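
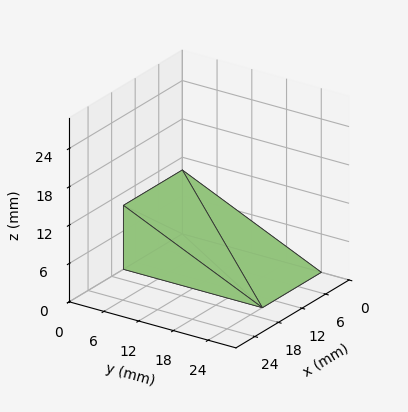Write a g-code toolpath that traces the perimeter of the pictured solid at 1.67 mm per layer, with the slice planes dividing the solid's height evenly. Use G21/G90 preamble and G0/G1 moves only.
Reading the render: the shape is a wedge (ramp): 15 × 24 mm base, rising to 10 mm along the y=0 edge and sloping linearly to z=0 at y=24 (dimensions read to the nearest mm from the axis ticks). For the g-code, the solid's height is divided into equal slices at the stated Δz and each level perimeter traced with G1 moves after a G0 lift.

; perimeter-only toolpath
G21 ; units = mm
G90 ; absolute positioning
G28 ; home
; layer 1
G0 Z1.67
G0 X0.00 Y0.00
G1 X15.00 Y0.00
G1 X15.00 Y20.00
G1 X0.00 Y20.00
G1 X0.00 Y0.00
; layer 2
G0 Z3.33
G0 X0.00 Y0.00
G1 X15.00 Y0.00
G1 X15.00 Y16.00
G1 X0.00 Y16.00
G1 X0.00 Y0.00
; layer 3
G0 Z5.00
G0 X0.00 Y0.00
G1 X15.00 Y0.00
G1 X15.00 Y12.00
G1 X0.00 Y12.00
G1 X0.00 Y0.00
; layer 4
G0 Z6.67
G0 X0.00 Y0.00
G1 X15.00 Y0.00
G1 X15.00 Y8.00
G1 X0.00 Y8.00
G1 X0.00 Y0.00
; layer 5
G0 Z8.33
G0 X0.00 Y0.00
G1 X15.00 Y0.00
G1 X15.00 Y4.00
G1 X0.00 Y4.00
G1 X0.00 Y0.00
M2 ; end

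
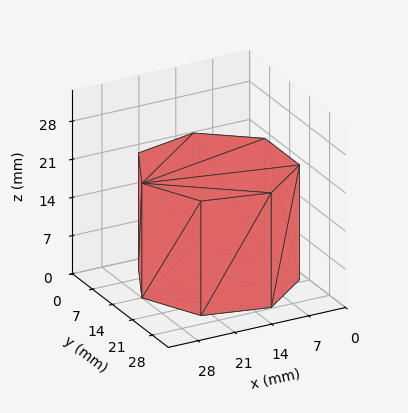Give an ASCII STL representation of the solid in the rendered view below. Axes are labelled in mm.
Reading the render: the shape is a regular 7-sided prism (a cylinder approximated with 7 flat sides), circumscribed radius ≈ 14 mm, height ≈ 21 mm (dimensions read to the nearest mm from the axis ticks). For the STL, each face is triangulated and given an outward normal.

solid part
  facet normal 0.0000 0.0000 -1.0000
    outer loop
      vertex 10.88 27.65 0.00
      vertex 22.73 24.95 0.00
      vertex 28.00 14.00 0.00
    endloop
  endfacet
  facet normal 0.0000 0.0000 -1.0000
    outer loop
      vertex 1.39 20.07 0.00
      vertex 10.88 27.65 0.00
      vertex 28.00 14.00 0.00
    endloop
  endfacet
  facet normal 0.0000 0.0000 -1.0000
    outer loop
      vertex 1.39 7.93 0.00
      vertex 1.39 20.07 0.00
      vertex 28.00 14.00 0.00
    endloop
  endfacet
  facet normal 0.0000 0.0000 -1.0000
    outer loop
      vertex 10.88 0.35 0.00
      vertex 1.39 7.93 0.00
      vertex 28.00 14.00 0.00
    endloop
  endfacet
  facet normal 0.0000 0.0000 -1.0000
    outer loop
      vertex 22.73 3.05 0.00
      vertex 10.88 0.35 0.00
      vertex 28.00 14.00 0.00
    endloop
  endfacet
  facet normal 0.0000 0.0000 1.0000
    outer loop
      vertex 28.00 14.00 21.00
      vertex 22.73 24.95 21.00
      vertex 10.88 27.65 21.00
    endloop
  endfacet
  facet normal 0.0000 0.0000 1.0000
    outer loop
      vertex 28.00 14.00 21.00
      vertex 10.88 27.65 21.00
      vertex 1.39 20.07 21.00
    endloop
  endfacet
  facet normal 0.0000 0.0000 1.0000
    outer loop
      vertex 28.00 14.00 21.00
      vertex 1.39 20.07 21.00
      vertex 1.39 7.93 21.00
    endloop
  endfacet
  facet normal 0.0000 0.0000 1.0000
    outer loop
      vertex 28.00 14.00 21.00
      vertex 1.39 7.93 21.00
      vertex 10.88 0.35 21.00
    endloop
  endfacet
  facet normal 0.0000 0.0000 1.0000
    outer loop
      vertex 28.00 14.00 21.00
      vertex 10.88 0.35 21.00
      vertex 22.73 3.05 21.00
    endloop
  endfacet
  facet normal 0.9011 0.4337 0.0000
    outer loop
      vertex 28.00 14.00 0.00
      vertex 22.73 24.95 0.00
      vertex 22.73 24.95 21.00
    endloop
  endfacet
  facet normal 0.9011 0.4337 0.0000
    outer loop
      vertex 28.00 14.00 0.00
      vertex 22.73 24.95 21.00
      vertex 28.00 14.00 21.00
    endloop
  endfacet
  facet normal 0.2222 0.9750 0.0000
    outer loop
      vertex 22.73 24.95 0.00
      vertex 10.88 27.65 0.00
      vertex 10.88 27.65 21.00
    endloop
  endfacet
  facet normal 0.2222 0.9750 0.0000
    outer loop
      vertex 22.73 24.95 0.00
      vertex 10.88 27.65 21.00
      vertex 22.73 24.95 21.00
    endloop
  endfacet
  facet normal -0.6241 0.7814 0.0000
    outer loop
      vertex 10.88 27.65 0.00
      vertex 1.39 20.07 0.00
      vertex 1.39 20.07 21.00
    endloop
  endfacet
  facet normal -0.6241 0.7814 0.0000
    outer loop
      vertex 10.88 27.65 0.00
      vertex 1.39 20.07 21.00
      vertex 10.88 27.65 21.00
    endloop
  endfacet
  facet normal -1.0000 0.0000 0.0000
    outer loop
      vertex 1.39 20.07 0.00
      vertex 1.39 7.93 0.00
      vertex 1.39 7.93 21.00
    endloop
  endfacet
  facet normal -1.0000 0.0000 0.0000
    outer loop
      vertex 1.39 20.07 0.00
      vertex 1.39 7.93 21.00
      vertex 1.39 20.07 21.00
    endloop
  endfacet
  facet normal -0.6241 -0.7814 0.0000
    outer loop
      vertex 1.39 7.93 0.00
      vertex 10.88 0.35 0.00
      vertex 10.88 0.35 21.00
    endloop
  endfacet
  facet normal -0.6241 -0.7814 0.0000
    outer loop
      vertex 1.39 7.93 0.00
      vertex 10.88 0.35 21.00
      vertex 1.39 7.93 21.00
    endloop
  endfacet
  facet normal 0.2222 -0.9750 0.0000
    outer loop
      vertex 10.88 0.35 0.00
      vertex 22.73 3.05 0.00
      vertex 22.73 3.05 21.00
    endloop
  endfacet
  facet normal 0.2222 -0.9750 0.0000
    outer loop
      vertex 10.88 0.35 0.00
      vertex 22.73 3.05 21.00
      vertex 10.88 0.35 21.00
    endloop
  endfacet
  facet normal 0.9011 -0.4337 0.0000
    outer loop
      vertex 22.73 3.05 0.00
      vertex 28.00 14.00 0.00
      vertex 28.00 14.00 21.00
    endloop
  endfacet
  facet normal 0.9011 -0.4337 0.0000
    outer loop
      vertex 22.73 3.05 0.00
      vertex 28.00 14.00 21.00
      vertex 22.73 3.05 21.00
    endloop
  endfacet
endsolid part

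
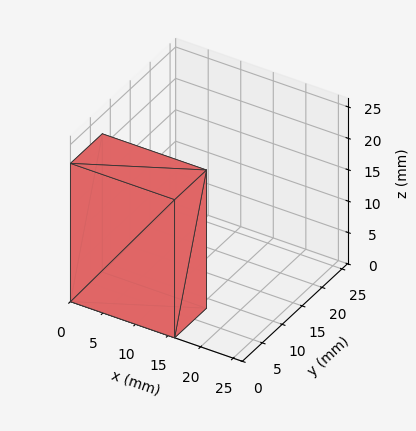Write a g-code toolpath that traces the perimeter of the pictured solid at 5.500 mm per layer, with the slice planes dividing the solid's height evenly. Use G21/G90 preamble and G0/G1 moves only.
Reading the render: the shape is a rectangular box, roughly 16 × 8 mm footprint and 22 mm tall (dimensions read to the nearest mm from the axis ticks). For the g-code, the solid's height is divided into equal slices at the stated Δz and each level perimeter traced with G1 moves after a G0 lift.

; perimeter-only toolpath
G21 ; units = mm
G90 ; absolute positioning
G28 ; home
; layer 1
G0 Z5.500
G0 X0.000 Y0.000
G1 X16.000 Y0.000
G1 X16.000 Y8.000
G1 X0.000 Y8.000
G1 X0.000 Y0.000
; layer 2
G0 Z11.000
G0 X0.000 Y0.000
G1 X16.000 Y0.000
G1 X16.000 Y8.000
G1 X0.000 Y8.000
G1 X0.000 Y0.000
; layer 3
G0 Z16.500
G0 X0.000 Y0.000
G1 X16.000 Y0.000
G1 X16.000 Y8.000
G1 X0.000 Y8.000
G1 X0.000 Y0.000
; layer 4
G0 Z22.000
G0 X0.000 Y0.000
G1 X16.000 Y0.000
G1 X16.000 Y8.000
G1 X0.000 Y8.000
G1 X0.000 Y0.000
M2 ; end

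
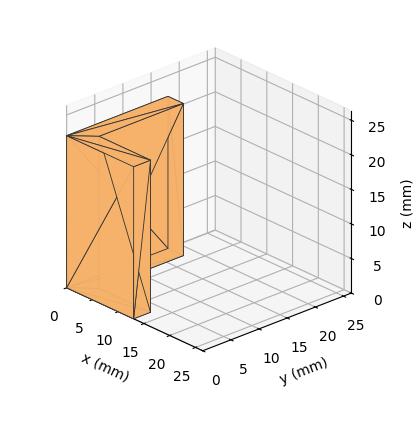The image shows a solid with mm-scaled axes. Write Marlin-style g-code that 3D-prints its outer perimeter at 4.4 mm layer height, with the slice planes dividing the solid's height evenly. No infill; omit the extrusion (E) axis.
Reading the render: the shape is an L-shaped prism: outer 13 × 18 mm, arm thicknesses ≈ 3 mm (horizontal) and 3 mm (vertical), extruded 22 mm in z (dimensions read to the nearest mm from the axis ticks). For the g-code, the solid's height is divided into equal slices at the stated Δz and each level perimeter traced with G1 moves after a G0 lift.

; perimeter-only toolpath
G21 ; units = mm
G90 ; absolute positioning
G28 ; home
; layer 1
G0 Z4.4
G0 X0.0 Y0.0
G1 X13.0 Y0.0
G1 X13.0 Y3.0
G1 X3.0 Y3.0
G1 X3.0 Y18.0
G1 X0.0 Y18.0
G1 X0.0 Y0.0
; layer 2
G0 Z8.8
G0 X0.0 Y0.0
G1 X13.0 Y0.0
G1 X13.0 Y3.0
G1 X3.0 Y3.0
G1 X3.0 Y18.0
G1 X0.0 Y18.0
G1 X0.0 Y0.0
; layer 3
G0 Z13.2
G0 X0.0 Y0.0
G1 X13.0 Y0.0
G1 X13.0 Y3.0
G1 X3.0 Y3.0
G1 X3.0 Y18.0
G1 X0.0 Y18.0
G1 X0.0 Y0.0
; layer 4
G0 Z17.6
G0 X0.0 Y0.0
G1 X13.0 Y0.0
G1 X13.0 Y3.0
G1 X3.0 Y3.0
G1 X3.0 Y18.0
G1 X0.0 Y18.0
G1 X0.0 Y0.0
; layer 5
G0 Z22.0
G0 X0.0 Y0.0
G1 X13.0 Y0.0
G1 X13.0 Y3.0
G1 X3.0 Y3.0
G1 X3.0 Y18.0
G1 X0.0 Y18.0
G1 X0.0 Y0.0
M2 ; end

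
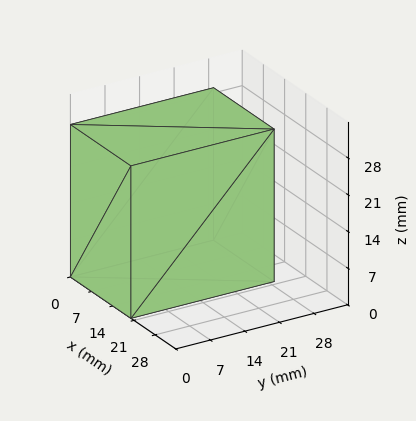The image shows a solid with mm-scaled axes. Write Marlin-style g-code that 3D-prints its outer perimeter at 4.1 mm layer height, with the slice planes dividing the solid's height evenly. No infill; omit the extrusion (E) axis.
Reading the render: the shape is a rectangular box, roughly 20 × 29 mm footprint and 29 mm tall (dimensions read to the nearest mm from the axis ticks). For the g-code, the solid's height is divided into equal slices at the stated Δz and each level perimeter traced with G1 moves after a G0 lift.

; perimeter-only toolpath
G21 ; units = mm
G90 ; absolute positioning
G28 ; home
; layer 1
G0 Z4.1
G0 X0.0 Y0.0
G1 X20.0 Y0.0
G1 X20.0 Y29.0
G1 X0.0 Y29.0
G1 X0.0 Y0.0
; layer 2
G0 Z8.3
G0 X0.0 Y0.0
G1 X20.0 Y0.0
G1 X20.0 Y29.0
G1 X0.0 Y29.0
G1 X0.0 Y0.0
; layer 3
G0 Z12.4
G0 X0.0 Y0.0
G1 X20.0 Y0.0
G1 X20.0 Y29.0
G1 X0.0 Y29.0
G1 X0.0 Y0.0
; layer 4
G0 Z16.6
G0 X0.0 Y0.0
G1 X20.0 Y0.0
G1 X20.0 Y29.0
G1 X0.0 Y29.0
G1 X0.0 Y0.0
; layer 5
G0 Z20.7
G0 X0.0 Y0.0
G1 X20.0 Y0.0
G1 X20.0 Y29.0
G1 X0.0 Y29.0
G1 X0.0 Y0.0
; layer 6
G0 Z24.9
G0 X0.0 Y0.0
G1 X20.0 Y0.0
G1 X20.0 Y29.0
G1 X0.0 Y29.0
G1 X0.0 Y0.0
; layer 7
G0 Z29.0
G0 X0.0 Y0.0
G1 X20.0 Y0.0
G1 X20.0 Y29.0
G1 X0.0 Y29.0
G1 X0.0 Y0.0
M2 ; end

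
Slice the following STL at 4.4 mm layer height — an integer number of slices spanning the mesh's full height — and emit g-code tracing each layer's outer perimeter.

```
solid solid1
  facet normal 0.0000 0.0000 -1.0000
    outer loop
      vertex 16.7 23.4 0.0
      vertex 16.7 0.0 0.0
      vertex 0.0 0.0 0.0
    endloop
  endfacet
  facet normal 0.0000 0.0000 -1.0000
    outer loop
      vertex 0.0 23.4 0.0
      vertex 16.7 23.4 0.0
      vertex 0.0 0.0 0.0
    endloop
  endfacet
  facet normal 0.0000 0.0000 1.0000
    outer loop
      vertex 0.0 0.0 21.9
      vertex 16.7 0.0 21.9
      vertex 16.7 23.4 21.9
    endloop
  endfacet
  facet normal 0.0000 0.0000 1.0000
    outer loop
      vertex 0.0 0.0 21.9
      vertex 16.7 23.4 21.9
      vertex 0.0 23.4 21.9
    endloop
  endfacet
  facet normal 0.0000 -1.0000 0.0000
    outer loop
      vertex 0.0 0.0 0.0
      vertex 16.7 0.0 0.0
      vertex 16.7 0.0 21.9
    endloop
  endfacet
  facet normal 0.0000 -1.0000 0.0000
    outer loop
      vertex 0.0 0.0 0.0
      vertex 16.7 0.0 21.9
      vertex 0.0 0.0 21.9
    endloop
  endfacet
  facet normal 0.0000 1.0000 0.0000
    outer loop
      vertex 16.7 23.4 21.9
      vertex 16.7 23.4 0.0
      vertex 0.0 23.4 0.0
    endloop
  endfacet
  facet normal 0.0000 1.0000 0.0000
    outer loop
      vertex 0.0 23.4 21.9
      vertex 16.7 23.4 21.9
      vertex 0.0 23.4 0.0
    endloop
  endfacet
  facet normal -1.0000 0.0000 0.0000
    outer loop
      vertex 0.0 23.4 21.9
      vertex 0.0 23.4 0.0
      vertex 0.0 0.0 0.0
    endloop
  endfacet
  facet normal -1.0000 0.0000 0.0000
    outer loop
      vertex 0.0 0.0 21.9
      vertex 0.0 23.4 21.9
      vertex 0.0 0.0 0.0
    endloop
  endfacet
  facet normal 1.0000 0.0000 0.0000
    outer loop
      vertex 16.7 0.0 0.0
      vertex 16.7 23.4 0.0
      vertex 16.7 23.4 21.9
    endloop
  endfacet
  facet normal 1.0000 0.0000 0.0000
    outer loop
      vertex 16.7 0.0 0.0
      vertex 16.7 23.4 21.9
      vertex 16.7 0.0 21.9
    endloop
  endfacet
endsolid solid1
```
; perimeter-only toolpath
G21 ; units = mm
G90 ; absolute positioning
G28 ; home
; layer 1
G0 Z4.4
G0 X0.0 Y0.0
G1 X16.7 Y0.0
G1 X16.7 Y23.4
G1 X0.0 Y23.4
G1 X0.0 Y0.0
; layer 2
G0 Z8.8
G0 X0.0 Y0.0
G1 X16.7 Y0.0
G1 X16.7 Y23.4
G1 X0.0 Y23.4
G1 X0.0 Y0.0
; layer 3
G0 Z13.1
G0 X0.0 Y0.0
G1 X16.7 Y0.0
G1 X16.7 Y23.4
G1 X0.0 Y23.4
G1 X0.0 Y0.0
; layer 4
G0 Z17.5
G0 X0.0 Y0.0
G1 X16.7 Y0.0
G1 X16.7 Y23.4
G1 X0.0 Y23.4
G1 X0.0 Y0.0
; layer 5
G0 Z21.9
G0 X0.0 Y0.0
G1 X16.7 Y0.0
G1 X16.7 Y23.4
G1 X0.0 Y23.4
G1 X0.0 Y0.0
M2 ; end

The solid is a rectangular box, roughly 16.7 × 23.4 mm footprint and 21.9 mm tall. Slicing at Δz = 4.4 mm — 5 equal slices spanning the solid's height, so layer i sits at z = i·h/5 — gives 5 non-empty perimeters. Each is a 4-segment closed polygon; G0 lifts to the layer z and rapids to the start vertex, then G1 traces the edges.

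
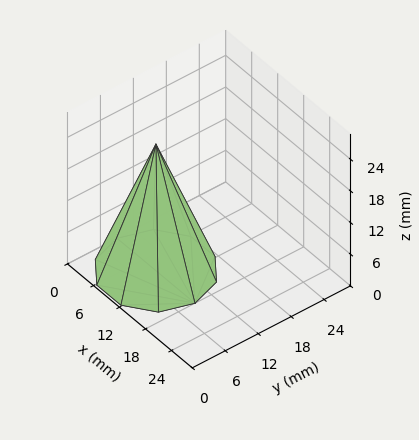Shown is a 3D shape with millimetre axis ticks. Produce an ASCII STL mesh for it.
Reading the render: the shape is a regular 10-sided pyramid, base circumscribed radius ≈ 9 mm, apex at z ≈ 24 mm (dimensions read to the nearest mm from the axis ticks). For the STL, each face is triangulated and given an outward normal.

solid part
  facet normal 0.0000 0.0000 -1.0000
    outer loop
      vertex 11.781 17.560 0.000
      vertex 16.281 14.290 0.000
      vertex 18.000 9.000 0.000
    endloop
  endfacet
  facet normal 0.0000 0.0000 -1.0000
    outer loop
      vertex 6.219 17.560 0.000
      vertex 11.781 17.560 0.000
      vertex 18.000 9.000 0.000
    endloop
  endfacet
  facet normal 0.0000 0.0000 -1.0000
    outer loop
      vertex 1.719 14.290 0.000
      vertex 6.219 17.560 0.000
      vertex 18.000 9.000 0.000
    endloop
  endfacet
  facet normal 0.0000 0.0000 -1.0000
    outer loop
      vertex 0.000 9.000 0.000
      vertex 1.719 14.290 0.000
      vertex 18.000 9.000 0.000
    endloop
  endfacet
  facet normal 0.0000 0.0000 -1.0000
    outer loop
      vertex 1.719 3.710 0.000
      vertex 0.000 9.000 0.000
      vertex 18.000 9.000 0.000
    endloop
  endfacet
  facet normal 0.0000 0.0000 -1.0000
    outer loop
      vertex 6.219 0.440 0.000
      vertex 1.719 3.710 0.000
      vertex 18.000 9.000 0.000
    endloop
  endfacet
  facet normal 0.0000 0.0000 -1.0000
    outer loop
      vertex 11.781 0.440 0.000
      vertex 6.219 0.440 0.000
      vertex 18.000 9.000 0.000
    endloop
  endfacet
  facet normal 0.0000 0.0000 -1.0000
    outer loop
      vertex 16.281 3.710 0.000
      vertex 11.781 0.440 0.000
      vertex 18.000 9.000 0.000
    endloop
  endfacet
  facet normal 0.8958 0.2911 0.3359
    outer loop
      vertex 18.000 9.000 0.000
      vertex 16.281 14.290 0.000
      vertex 9.000 9.000 24.000
    endloop
  endfacet
  facet normal 0.5537 0.7620 0.3359
    outer loop
      vertex 16.281 14.290 0.000
      vertex 11.781 17.560 0.000
      vertex 9.000 9.000 24.000
    endloop
  endfacet
  facet normal 0.0000 0.9419 0.3359
    outer loop
      vertex 11.781 17.560 0.000
      vertex 6.219 17.560 0.000
      vertex 9.000 9.000 24.000
    endloop
  endfacet
  facet normal -0.5537 0.7620 0.3359
    outer loop
      vertex 6.219 17.560 0.000
      vertex 1.719 14.290 0.000
      vertex 9.000 9.000 24.000
    endloop
  endfacet
  facet normal -0.8958 0.2911 0.3359
    outer loop
      vertex 1.719 14.290 0.000
      vertex 0.000 9.000 0.000
      vertex 9.000 9.000 24.000
    endloop
  endfacet
  facet normal -0.8958 -0.2911 0.3359
    outer loop
      vertex 0.000 9.000 0.000
      vertex 1.719 3.710 0.000
      vertex 9.000 9.000 24.000
    endloop
  endfacet
  facet normal -0.5537 -0.7620 0.3359
    outer loop
      vertex 1.719 3.710 0.000
      vertex 6.219 0.440 0.000
      vertex 9.000 9.000 24.000
    endloop
  endfacet
  facet normal 0.0000 -0.9419 0.3359
    outer loop
      vertex 6.219 0.440 0.000
      vertex 11.781 0.440 0.000
      vertex 9.000 9.000 24.000
    endloop
  endfacet
  facet normal 0.5537 -0.7620 0.3359
    outer loop
      vertex 11.781 0.440 0.000
      vertex 16.281 3.710 0.000
      vertex 9.000 9.000 24.000
    endloop
  endfacet
  facet normal 0.8958 -0.2911 0.3359
    outer loop
      vertex 16.281 3.710 0.000
      vertex 18.000 9.000 0.000
      vertex 9.000 9.000 24.000
    endloop
  endfacet
endsolid part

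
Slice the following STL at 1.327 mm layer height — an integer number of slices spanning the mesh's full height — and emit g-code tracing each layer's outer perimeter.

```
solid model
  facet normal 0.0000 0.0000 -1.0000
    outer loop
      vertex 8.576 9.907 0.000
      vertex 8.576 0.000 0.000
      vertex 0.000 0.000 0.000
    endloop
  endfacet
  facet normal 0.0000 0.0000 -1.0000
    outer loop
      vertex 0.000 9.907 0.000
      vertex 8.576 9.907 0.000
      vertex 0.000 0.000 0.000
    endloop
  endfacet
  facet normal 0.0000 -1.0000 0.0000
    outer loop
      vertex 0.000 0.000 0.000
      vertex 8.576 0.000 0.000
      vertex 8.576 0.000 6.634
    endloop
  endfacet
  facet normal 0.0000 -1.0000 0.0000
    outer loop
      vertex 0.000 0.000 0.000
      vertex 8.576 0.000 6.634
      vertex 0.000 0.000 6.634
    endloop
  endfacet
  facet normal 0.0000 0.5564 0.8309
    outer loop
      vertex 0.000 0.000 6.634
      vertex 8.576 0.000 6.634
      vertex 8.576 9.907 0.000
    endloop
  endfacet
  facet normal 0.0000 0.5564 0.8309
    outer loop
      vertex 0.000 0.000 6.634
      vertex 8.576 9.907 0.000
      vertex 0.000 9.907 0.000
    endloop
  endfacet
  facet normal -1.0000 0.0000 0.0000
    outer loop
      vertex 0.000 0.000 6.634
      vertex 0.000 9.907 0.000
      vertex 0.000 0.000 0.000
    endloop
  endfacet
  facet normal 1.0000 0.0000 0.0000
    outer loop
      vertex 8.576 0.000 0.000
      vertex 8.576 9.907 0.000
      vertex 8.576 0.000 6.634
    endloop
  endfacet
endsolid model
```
; perimeter-only toolpath
G21 ; units = mm
G90 ; absolute positioning
G28 ; home
; layer 1
G0 Z1.327
G0 X0.000 Y0.000
G1 X8.576 Y0.000
G1 X8.576 Y7.926
G1 X0.000 Y7.926
G1 X0.000 Y0.000
; layer 2
G0 Z2.654
G0 X0.000 Y0.000
G1 X8.576 Y0.000
G1 X8.576 Y5.944
G1 X0.000 Y5.944
G1 X0.000 Y0.000
; layer 3
G0 Z3.980
G0 X0.000 Y0.000
G1 X8.576 Y0.000
G1 X8.576 Y3.963
G1 X0.000 Y3.963
G1 X0.000 Y0.000
; layer 4
G0 Z5.307
G0 X0.000 Y0.000
G1 X8.576 Y0.000
G1 X8.576 Y1.981
G1 X0.000 Y1.981
G1 X0.000 Y0.000
M2 ; end

The solid is a wedge (ramp): 8.58 × 9.91 mm base, rising to 6.63 mm along the y=0 edge and sloping linearly to z=0 at y=9.91. Slicing at Δz = 1.327 mm — 5 equal slices spanning the solid's height, so layer i sits at z = i·h/5 — gives 4 non-empty perimeters. Each is a 4-segment closed polygon; G0 lifts to the layer z and rapids to the start vertex, then G1 traces the edges. The cross-section shrinks linearly with z (the slice at the apex is degenerate and omitted).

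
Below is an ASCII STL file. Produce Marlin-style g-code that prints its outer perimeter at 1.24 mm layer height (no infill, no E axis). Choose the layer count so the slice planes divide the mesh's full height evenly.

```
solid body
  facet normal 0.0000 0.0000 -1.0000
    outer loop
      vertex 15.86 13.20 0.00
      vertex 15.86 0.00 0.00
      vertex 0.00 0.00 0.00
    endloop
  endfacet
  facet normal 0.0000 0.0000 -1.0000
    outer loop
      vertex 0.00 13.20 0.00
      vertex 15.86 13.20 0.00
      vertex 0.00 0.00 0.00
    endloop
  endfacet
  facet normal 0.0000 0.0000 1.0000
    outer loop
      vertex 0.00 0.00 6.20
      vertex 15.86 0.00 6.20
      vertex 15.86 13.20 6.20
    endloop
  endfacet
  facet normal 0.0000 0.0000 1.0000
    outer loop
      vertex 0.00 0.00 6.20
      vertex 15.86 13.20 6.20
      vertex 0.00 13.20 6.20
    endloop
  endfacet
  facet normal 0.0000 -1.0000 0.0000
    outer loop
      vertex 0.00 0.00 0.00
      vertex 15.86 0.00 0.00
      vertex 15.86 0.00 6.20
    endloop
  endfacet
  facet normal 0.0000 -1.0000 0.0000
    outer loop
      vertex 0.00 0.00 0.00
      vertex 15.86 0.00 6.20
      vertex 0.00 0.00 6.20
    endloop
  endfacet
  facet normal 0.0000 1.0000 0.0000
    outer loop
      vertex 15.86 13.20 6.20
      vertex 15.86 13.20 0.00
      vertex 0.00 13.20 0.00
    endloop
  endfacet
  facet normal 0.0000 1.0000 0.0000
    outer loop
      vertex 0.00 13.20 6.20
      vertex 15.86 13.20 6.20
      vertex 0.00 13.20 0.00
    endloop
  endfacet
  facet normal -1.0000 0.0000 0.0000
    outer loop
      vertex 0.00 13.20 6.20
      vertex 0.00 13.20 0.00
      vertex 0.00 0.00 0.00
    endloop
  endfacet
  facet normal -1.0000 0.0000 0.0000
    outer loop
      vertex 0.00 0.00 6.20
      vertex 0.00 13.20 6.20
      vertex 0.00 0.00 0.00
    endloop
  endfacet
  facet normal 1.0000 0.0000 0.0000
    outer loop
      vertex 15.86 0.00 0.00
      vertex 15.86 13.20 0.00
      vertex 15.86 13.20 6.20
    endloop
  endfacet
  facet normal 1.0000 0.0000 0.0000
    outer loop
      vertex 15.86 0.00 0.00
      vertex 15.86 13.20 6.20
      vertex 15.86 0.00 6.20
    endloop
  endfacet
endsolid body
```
; perimeter-only toolpath
G21 ; units = mm
G90 ; absolute positioning
G28 ; home
; layer 1
G0 Z1.24
G0 X0.00 Y0.00
G1 X15.86 Y0.00
G1 X15.86 Y13.20
G1 X0.00 Y13.20
G1 X0.00 Y0.00
; layer 2
G0 Z2.48
G0 X0.00 Y0.00
G1 X15.86 Y0.00
G1 X15.86 Y13.20
G1 X0.00 Y13.20
G1 X0.00 Y0.00
; layer 3
G0 Z3.72
G0 X0.00 Y0.00
G1 X15.86 Y0.00
G1 X15.86 Y13.20
G1 X0.00 Y13.20
G1 X0.00 Y0.00
; layer 4
G0 Z4.96
G0 X0.00 Y0.00
G1 X15.86 Y0.00
G1 X15.86 Y13.20
G1 X0.00 Y13.20
G1 X0.00 Y0.00
; layer 5
G0 Z6.20
G0 X0.00 Y0.00
G1 X15.86 Y0.00
G1 X15.86 Y13.20
G1 X0.00 Y13.20
G1 X0.00 Y0.00
M2 ; end

The solid is a rectangular box, roughly 15.9 × 13.2 mm footprint and 6.2 mm tall. Slicing at Δz = 1.24 mm — 5 equal slices spanning the solid's height, so layer i sits at z = i·h/5 — gives 5 non-empty perimeters. Each is a 4-segment closed polygon; G0 lifts to the layer z and rapids to the start vertex, then G1 traces the edges.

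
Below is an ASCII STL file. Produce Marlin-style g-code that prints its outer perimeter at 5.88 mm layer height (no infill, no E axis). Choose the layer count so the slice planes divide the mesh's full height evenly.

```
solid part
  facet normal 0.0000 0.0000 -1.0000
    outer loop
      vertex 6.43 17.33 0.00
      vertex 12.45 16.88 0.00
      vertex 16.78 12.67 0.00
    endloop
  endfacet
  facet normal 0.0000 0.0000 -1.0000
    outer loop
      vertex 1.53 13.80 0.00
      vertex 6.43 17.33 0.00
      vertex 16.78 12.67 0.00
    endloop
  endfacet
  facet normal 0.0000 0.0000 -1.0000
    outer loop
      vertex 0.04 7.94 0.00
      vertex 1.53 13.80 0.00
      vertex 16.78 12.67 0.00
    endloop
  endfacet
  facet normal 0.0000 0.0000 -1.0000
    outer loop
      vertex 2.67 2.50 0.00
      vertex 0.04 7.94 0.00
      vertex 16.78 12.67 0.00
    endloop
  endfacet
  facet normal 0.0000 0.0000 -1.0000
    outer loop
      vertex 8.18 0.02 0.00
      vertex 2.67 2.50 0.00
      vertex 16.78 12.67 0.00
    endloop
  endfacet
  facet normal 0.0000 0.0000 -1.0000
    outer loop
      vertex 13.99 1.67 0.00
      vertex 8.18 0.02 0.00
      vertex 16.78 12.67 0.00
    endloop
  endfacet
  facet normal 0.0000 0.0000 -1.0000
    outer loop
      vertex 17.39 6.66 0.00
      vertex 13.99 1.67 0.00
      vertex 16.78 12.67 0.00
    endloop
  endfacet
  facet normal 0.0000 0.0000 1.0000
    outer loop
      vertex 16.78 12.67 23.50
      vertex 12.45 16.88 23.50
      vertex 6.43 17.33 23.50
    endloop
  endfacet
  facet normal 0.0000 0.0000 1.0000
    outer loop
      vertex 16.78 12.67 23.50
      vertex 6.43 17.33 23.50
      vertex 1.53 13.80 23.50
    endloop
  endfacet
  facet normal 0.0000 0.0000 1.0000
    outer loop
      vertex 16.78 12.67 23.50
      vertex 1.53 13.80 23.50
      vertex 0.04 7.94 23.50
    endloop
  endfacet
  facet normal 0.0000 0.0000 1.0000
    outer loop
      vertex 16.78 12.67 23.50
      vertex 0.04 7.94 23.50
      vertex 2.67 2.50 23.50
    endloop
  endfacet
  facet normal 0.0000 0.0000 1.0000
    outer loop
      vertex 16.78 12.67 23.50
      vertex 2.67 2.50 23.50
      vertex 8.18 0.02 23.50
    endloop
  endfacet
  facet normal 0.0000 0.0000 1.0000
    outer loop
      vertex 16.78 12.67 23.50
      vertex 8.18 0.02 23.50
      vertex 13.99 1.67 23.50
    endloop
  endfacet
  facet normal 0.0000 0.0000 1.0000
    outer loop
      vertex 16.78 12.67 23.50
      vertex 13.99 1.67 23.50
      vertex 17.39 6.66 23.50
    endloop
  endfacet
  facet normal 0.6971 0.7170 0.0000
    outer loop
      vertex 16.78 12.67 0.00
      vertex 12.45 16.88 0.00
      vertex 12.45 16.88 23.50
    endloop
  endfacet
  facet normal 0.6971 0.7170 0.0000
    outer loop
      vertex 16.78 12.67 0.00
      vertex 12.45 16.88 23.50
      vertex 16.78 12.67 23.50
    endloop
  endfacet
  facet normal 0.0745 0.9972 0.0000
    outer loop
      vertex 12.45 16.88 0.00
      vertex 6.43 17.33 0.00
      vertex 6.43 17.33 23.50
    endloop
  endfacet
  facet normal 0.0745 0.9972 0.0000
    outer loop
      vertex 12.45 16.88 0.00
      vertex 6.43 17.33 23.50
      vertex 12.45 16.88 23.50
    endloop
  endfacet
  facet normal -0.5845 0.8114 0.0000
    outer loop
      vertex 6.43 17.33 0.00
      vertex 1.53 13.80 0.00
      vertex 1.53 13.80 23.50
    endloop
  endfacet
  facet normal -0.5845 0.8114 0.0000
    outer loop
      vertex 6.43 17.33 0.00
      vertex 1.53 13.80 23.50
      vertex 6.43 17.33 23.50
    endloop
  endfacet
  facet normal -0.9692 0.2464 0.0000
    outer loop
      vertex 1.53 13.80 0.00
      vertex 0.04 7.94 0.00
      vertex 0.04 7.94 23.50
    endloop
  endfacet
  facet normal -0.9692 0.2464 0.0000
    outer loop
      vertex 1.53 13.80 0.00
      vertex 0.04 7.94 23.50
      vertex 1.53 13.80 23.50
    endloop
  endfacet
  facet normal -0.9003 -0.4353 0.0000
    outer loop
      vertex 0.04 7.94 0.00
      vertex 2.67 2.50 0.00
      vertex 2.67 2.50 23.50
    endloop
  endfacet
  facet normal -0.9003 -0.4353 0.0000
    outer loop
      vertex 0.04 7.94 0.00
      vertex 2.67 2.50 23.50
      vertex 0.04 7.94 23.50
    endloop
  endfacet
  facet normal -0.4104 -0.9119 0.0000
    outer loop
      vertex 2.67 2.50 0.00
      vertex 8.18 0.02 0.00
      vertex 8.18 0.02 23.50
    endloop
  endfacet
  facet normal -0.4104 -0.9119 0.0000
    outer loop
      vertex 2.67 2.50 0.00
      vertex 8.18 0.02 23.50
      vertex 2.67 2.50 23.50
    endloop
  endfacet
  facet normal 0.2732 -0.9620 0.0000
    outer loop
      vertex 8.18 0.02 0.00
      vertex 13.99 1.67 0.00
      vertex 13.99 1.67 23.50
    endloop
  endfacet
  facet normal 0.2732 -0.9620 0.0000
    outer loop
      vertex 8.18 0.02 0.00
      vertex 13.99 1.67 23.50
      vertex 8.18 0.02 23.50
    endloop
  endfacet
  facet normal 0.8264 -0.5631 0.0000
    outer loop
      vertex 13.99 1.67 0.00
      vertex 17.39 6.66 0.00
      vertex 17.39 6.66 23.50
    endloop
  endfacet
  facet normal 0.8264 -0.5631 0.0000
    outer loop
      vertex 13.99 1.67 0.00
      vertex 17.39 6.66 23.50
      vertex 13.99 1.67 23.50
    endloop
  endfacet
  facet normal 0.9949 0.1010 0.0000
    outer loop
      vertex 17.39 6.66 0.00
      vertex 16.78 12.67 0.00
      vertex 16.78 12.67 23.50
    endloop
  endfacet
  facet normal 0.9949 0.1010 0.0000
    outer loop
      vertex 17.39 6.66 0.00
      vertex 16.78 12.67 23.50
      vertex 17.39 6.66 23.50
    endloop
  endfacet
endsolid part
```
; perimeter-only toolpath
G21 ; units = mm
G90 ; absolute positioning
G28 ; home
; layer 1
G0 Z5.88
G0 X16.78 Y12.67
G1 X12.45 Y16.88
G1 X6.43 Y17.33
G1 X1.53 Y13.80
G1 X0.04 Y7.94
G1 X2.67 Y2.50
G1 X8.18 Y0.02
G1 X13.99 Y1.67
G1 X17.39 Y6.66
G1 X16.78 Y12.67
; layer 2
G0 Z11.75
G0 X16.78 Y12.67
G1 X12.45 Y16.88
G1 X6.43 Y17.33
G1 X1.53 Y13.80
G1 X0.04 Y7.94
G1 X2.67 Y2.50
G1 X8.18 Y0.02
G1 X13.99 Y1.67
G1 X17.39 Y6.66
G1 X16.78 Y12.67
; layer 3
G0 Z17.62
G0 X16.78 Y12.67
G1 X12.45 Y16.88
G1 X6.43 Y17.33
G1 X1.53 Y13.80
G1 X0.04 Y7.94
G1 X2.67 Y2.50
G1 X8.18 Y0.02
G1 X13.99 Y1.67
G1 X17.39 Y6.66
G1 X16.78 Y12.67
; layer 4
G0 Z23.50
G0 X16.78 Y12.67
G1 X12.45 Y16.88
G1 X6.43 Y17.33
G1 X1.53 Y13.80
G1 X0.04 Y7.94
G1 X2.67 Y2.50
G1 X8.18 Y0.02
G1 X13.99 Y1.67
G1 X17.39 Y6.66
G1 X16.78 Y12.67
M2 ; end

The solid is a regular 9-sided prism (a cylinder approximated with 9 flat sides), circumscribed radius ≈ 8.83 mm, height ≈ 23.5 mm. Slicing at Δz = 5.88 mm — 4 equal slices spanning the solid's height, so layer i sits at z = i·h/4 — gives 4 non-empty perimeters. Each is a 9-segment closed polygon; G0 lifts to the layer z and rapids to the start vertex, then G1 traces the edges.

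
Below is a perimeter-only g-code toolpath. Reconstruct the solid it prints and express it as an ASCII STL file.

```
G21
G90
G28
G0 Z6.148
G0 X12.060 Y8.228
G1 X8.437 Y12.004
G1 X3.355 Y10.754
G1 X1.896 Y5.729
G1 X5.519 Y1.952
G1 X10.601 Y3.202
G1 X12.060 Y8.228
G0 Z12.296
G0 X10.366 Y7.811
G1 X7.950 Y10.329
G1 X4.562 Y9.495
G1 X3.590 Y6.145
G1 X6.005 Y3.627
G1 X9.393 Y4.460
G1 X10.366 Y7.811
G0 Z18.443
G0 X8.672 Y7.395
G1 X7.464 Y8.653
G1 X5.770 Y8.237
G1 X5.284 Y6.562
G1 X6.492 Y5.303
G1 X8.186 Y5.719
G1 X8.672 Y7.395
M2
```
solid part
  facet normal 0.0000 0.0000 -1.0000
    outer loop
      vertex 2.147 12.013 0.000
      vertex 8.923 13.679 0.000
      vertex 13.754 8.644 0.000
    endloop
  endfacet
  facet normal 0.0000 0.0000 -1.0000
    outer loop
      vertex 0.202 5.312 0.000
      vertex 2.147 12.013 0.000
      vertex 13.754 8.644 0.000
    endloop
  endfacet
  facet normal 0.0000 0.0000 -1.0000
    outer loop
      vertex 5.033 0.277 0.000
      vertex 0.202 5.312 0.000
      vertex 13.754 8.644 0.000
    endloop
  endfacet
  facet normal 0.0000 0.0000 -1.0000
    outer loop
      vertex 11.809 1.943 0.000
      vertex 5.033 0.277 0.000
      vertex 13.754 8.644 0.000
    endloop
  endfacet
  facet normal 0.7007 0.6723 0.2386
    outer loop
      vertex 13.754 8.644 0.000
      vertex 8.923 13.679 0.000
      vertex 6.978 6.978 24.591
    endloop
  endfacet
  facet normal -0.2319 0.9430 0.2386
    outer loop
      vertex 8.923 13.679 0.000
      vertex 2.147 12.013 0.000
      vertex 6.978 6.978 24.591
    endloop
  endfacet
  facet normal -0.9326 0.2707 0.2386
    outer loop
      vertex 2.147 12.013 0.000
      vertex 0.202 5.312 0.000
      vertex 6.978 6.978 24.591
    endloop
  endfacet
  facet normal -0.7007 -0.6723 0.2386
    outer loop
      vertex 0.202 5.312 0.000
      vertex 5.033 0.277 0.000
      vertex 6.978 6.978 24.591
    endloop
  endfacet
  facet normal 0.2319 -0.9430 0.2386
    outer loop
      vertex 5.033 0.277 0.000
      vertex 11.809 1.943 0.000
      vertex 6.978 6.978 24.591
    endloop
  endfacet
  facet normal 0.9326 -0.2707 0.2386
    outer loop
      vertex 11.809 1.943 0.000
      vertex 13.754 8.644 0.000
      vertex 6.978 6.978 24.591
    endloop
  endfacet
endsolid part

The G0 Z moves step by Δz≈6.148 mm. The G1 loops shrink linearly with z, so the solid tapers from its base footprint up to z≈24.6. Closing with a flat bottom cap and the tapered top and triangulating gives 10 facets — a regular 6-sided pyramid, base circumscribed radius ≈ 6.98 mm, apex at z ≈ 24.6 mm.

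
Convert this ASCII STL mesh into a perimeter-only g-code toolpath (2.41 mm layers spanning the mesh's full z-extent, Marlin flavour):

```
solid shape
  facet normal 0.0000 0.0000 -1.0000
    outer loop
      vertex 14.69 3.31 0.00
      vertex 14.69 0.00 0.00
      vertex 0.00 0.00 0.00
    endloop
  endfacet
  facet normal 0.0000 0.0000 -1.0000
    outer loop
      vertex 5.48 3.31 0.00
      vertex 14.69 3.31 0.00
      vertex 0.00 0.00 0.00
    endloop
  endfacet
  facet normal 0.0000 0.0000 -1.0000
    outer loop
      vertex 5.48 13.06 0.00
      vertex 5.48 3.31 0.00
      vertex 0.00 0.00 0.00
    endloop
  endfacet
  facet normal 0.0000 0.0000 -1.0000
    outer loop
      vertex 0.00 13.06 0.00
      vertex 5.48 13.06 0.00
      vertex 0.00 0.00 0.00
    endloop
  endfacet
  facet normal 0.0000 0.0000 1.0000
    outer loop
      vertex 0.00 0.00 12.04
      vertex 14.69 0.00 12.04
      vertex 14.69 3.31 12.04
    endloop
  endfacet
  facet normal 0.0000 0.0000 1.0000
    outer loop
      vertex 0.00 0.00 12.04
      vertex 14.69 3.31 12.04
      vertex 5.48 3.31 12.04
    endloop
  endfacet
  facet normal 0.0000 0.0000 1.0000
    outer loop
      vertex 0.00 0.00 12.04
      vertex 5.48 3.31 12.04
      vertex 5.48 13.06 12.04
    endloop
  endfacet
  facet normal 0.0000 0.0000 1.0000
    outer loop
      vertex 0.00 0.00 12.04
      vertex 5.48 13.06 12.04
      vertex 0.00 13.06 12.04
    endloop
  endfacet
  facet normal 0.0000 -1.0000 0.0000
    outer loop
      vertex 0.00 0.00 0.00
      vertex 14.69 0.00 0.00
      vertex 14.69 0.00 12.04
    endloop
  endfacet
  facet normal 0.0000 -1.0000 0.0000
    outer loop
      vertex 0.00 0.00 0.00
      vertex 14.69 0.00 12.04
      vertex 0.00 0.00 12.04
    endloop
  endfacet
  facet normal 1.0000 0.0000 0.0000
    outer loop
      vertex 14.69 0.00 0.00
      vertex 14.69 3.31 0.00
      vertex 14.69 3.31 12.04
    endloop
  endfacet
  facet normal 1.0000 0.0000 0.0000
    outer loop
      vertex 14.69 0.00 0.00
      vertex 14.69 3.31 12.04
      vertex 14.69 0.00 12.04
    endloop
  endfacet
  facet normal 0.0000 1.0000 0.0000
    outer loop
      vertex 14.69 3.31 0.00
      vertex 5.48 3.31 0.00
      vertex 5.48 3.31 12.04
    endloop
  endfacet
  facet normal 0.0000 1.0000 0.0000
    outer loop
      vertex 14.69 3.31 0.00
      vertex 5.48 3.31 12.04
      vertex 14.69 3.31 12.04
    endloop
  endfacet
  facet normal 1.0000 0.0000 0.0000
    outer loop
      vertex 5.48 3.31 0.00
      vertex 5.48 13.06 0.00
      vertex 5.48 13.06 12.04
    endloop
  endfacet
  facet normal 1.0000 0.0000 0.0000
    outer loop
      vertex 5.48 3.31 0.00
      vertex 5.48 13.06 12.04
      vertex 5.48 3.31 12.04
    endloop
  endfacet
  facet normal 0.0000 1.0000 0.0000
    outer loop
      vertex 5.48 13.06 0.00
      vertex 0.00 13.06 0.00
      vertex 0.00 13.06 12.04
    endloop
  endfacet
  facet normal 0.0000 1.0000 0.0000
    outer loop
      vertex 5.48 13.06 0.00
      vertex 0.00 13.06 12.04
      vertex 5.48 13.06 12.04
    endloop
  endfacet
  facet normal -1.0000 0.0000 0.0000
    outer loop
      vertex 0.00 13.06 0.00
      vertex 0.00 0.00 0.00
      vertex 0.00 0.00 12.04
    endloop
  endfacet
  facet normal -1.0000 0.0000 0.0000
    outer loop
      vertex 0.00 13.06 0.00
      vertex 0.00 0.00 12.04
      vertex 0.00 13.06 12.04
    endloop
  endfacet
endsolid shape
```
; perimeter-only toolpath
G21 ; units = mm
G90 ; absolute positioning
G28 ; home
; layer 1
G0 Z2.41
G0 X0.00 Y0.00
G1 X14.69 Y0.00
G1 X14.69 Y3.31
G1 X5.48 Y3.31
G1 X5.48 Y13.06
G1 X0.00 Y13.06
G1 X0.00 Y0.00
; layer 2
G0 Z4.82
G0 X0.00 Y0.00
G1 X14.69 Y0.00
G1 X14.69 Y3.31
G1 X5.48 Y3.31
G1 X5.48 Y13.06
G1 X0.00 Y13.06
G1 X0.00 Y0.00
; layer 3
G0 Z7.22
G0 X0.00 Y0.00
G1 X14.69 Y0.00
G1 X14.69 Y3.31
G1 X5.48 Y3.31
G1 X5.48 Y13.06
G1 X0.00 Y13.06
G1 X0.00 Y0.00
; layer 4
G0 Z9.63
G0 X0.00 Y0.00
G1 X14.69 Y0.00
G1 X14.69 Y3.31
G1 X5.48 Y3.31
G1 X5.48 Y13.06
G1 X0.00 Y13.06
G1 X0.00 Y0.00
; layer 5
G0 Z12.04
G0 X0.00 Y0.00
G1 X14.69 Y0.00
G1 X14.69 Y3.31
G1 X5.48 Y3.31
G1 X5.48 Y13.06
G1 X0.00 Y13.06
G1 X0.00 Y0.00
M2 ; end

The solid is an L-shaped prism: outer 14.7 × 13.1 mm, arm thicknesses ≈ 3.31 mm (horizontal) and 5.48 mm (vertical), extruded 12 mm in z. Slicing at Δz = 2.41 mm — 5 equal slices spanning the solid's height, so layer i sits at z = i·h/5 — gives 5 non-empty perimeters. Each is a 6-segment closed polygon; G0 lifts to the layer z and rapids to the start vertex, then G1 traces the edges.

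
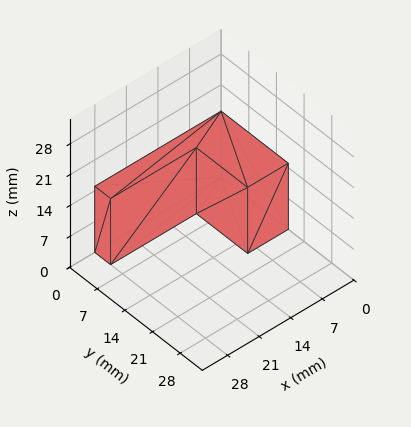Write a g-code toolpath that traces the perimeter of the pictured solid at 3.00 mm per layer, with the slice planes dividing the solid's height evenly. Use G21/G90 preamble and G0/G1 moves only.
Reading the render: the shape is an L-shaped prism: outer 28 × 17 mm, arm thicknesses ≈ 4 mm (horizontal) and 9 mm (vertical), extruded 15 mm in z (dimensions read to the nearest mm from the axis ticks). For the g-code, the solid's height is divided into equal slices at the stated Δz and each level perimeter traced with G1 moves after a G0 lift.

; perimeter-only toolpath
G21 ; units = mm
G90 ; absolute positioning
G28 ; home
; layer 1
G0 Z3.00
G0 X0.00 Y0.00
G1 X28.00 Y0.00
G1 X28.00 Y4.00
G1 X9.00 Y4.00
G1 X9.00 Y17.00
G1 X0.00 Y17.00
G1 X0.00 Y0.00
; layer 2
G0 Z6.00
G0 X0.00 Y0.00
G1 X28.00 Y0.00
G1 X28.00 Y4.00
G1 X9.00 Y4.00
G1 X9.00 Y17.00
G1 X0.00 Y17.00
G1 X0.00 Y0.00
; layer 3
G0 Z9.00
G0 X0.00 Y0.00
G1 X28.00 Y0.00
G1 X28.00 Y4.00
G1 X9.00 Y4.00
G1 X9.00 Y17.00
G1 X0.00 Y17.00
G1 X0.00 Y0.00
; layer 4
G0 Z12.00
G0 X0.00 Y0.00
G1 X28.00 Y0.00
G1 X28.00 Y4.00
G1 X9.00 Y4.00
G1 X9.00 Y17.00
G1 X0.00 Y17.00
G1 X0.00 Y0.00
; layer 5
G0 Z15.00
G0 X0.00 Y0.00
G1 X28.00 Y0.00
G1 X28.00 Y4.00
G1 X9.00 Y4.00
G1 X9.00 Y17.00
G1 X0.00 Y17.00
G1 X0.00 Y0.00
M2 ; end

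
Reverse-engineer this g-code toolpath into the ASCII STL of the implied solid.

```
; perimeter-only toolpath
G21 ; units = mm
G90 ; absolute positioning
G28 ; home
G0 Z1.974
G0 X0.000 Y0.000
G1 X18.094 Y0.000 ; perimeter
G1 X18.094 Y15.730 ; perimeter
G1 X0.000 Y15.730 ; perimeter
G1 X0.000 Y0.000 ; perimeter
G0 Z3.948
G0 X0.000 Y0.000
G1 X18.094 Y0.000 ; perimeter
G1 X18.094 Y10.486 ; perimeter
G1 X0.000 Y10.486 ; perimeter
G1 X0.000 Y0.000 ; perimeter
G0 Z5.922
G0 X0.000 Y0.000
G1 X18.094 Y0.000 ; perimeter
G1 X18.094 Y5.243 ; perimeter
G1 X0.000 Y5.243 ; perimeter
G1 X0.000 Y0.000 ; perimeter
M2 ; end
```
solid part
  facet normal 0.0000 0.0000 -1.0000
    outer loop
      vertex 18.094 20.973 0.000
      vertex 18.094 0.000 0.000
      vertex 0.000 0.000 0.000
    endloop
  endfacet
  facet normal 0.0000 0.0000 -1.0000
    outer loop
      vertex 0.000 20.973 0.000
      vertex 18.094 20.973 0.000
      vertex 0.000 0.000 0.000
    endloop
  endfacet
  facet normal 0.0000 -1.0000 0.0000
    outer loop
      vertex 0.000 0.000 0.000
      vertex 18.094 0.000 0.000
      vertex 18.094 0.000 7.896
    endloop
  endfacet
  facet normal 0.0000 -1.0000 0.0000
    outer loop
      vertex 0.000 0.000 0.000
      vertex 18.094 0.000 7.896
      vertex 0.000 0.000 7.896
    endloop
  endfacet
  facet normal 0.0000 0.3523 0.9359
    outer loop
      vertex 0.000 0.000 7.896
      vertex 18.094 0.000 7.896
      vertex 18.094 20.973 0.000
    endloop
  endfacet
  facet normal 0.0000 0.3523 0.9359
    outer loop
      vertex 0.000 0.000 7.896
      vertex 18.094 20.973 0.000
      vertex 0.000 20.973 0.000
    endloop
  endfacet
  facet normal -1.0000 0.0000 0.0000
    outer loop
      vertex 0.000 0.000 7.896
      vertex 0.000 20.973 0.000
      vertex 0.000 0.000 0.000
    endloop
  endfacet
  facet normal 1.0000 0.0000 0.0000
    outer loop
      vertex 18.094 0.000 0.000
      vertex 18.094 20.973 0.000
      vertex 18.094 0.000 7.896
    endloop
  endfacet
endsolid part

The G0 Z moves step by Δz≈1.974 mm. The G1 loops shrink linearly with z, so the solid tapers from its base footprint up to z≈7.9. Closing with a flat bottom cap and the tapered top and triangulating gives 8 facets — a wedge (ramp): 18.1 × 21 mm base, rising to 7.9 mm along the y=0 edge and sloping linearly to z=0 at y=21.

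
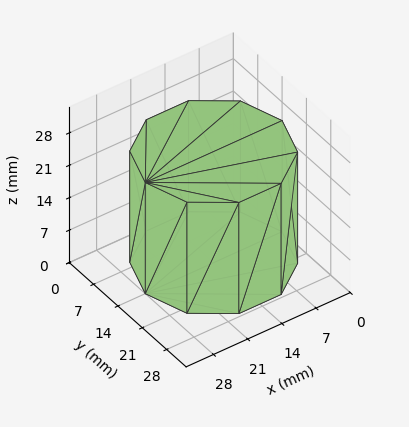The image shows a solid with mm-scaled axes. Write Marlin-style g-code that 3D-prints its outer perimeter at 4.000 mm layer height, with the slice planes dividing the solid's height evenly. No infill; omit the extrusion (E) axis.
Reading the render: the shape is a regular 10-sided prism (a cylinder approximated with 10 flat sides), circumscribed radius ≈ 14 mm, height ≈ 24 mm (dimensions read to the nearest mm from the axis ticks). For the g-code, the solid's height is divided into equal slices at the stated Δz and each level perimeter traced with G1 moves after a G0 lift.

; perimeter-only toolpath
G21 ; units = mm
G90 ; absolute positioning
G28 ; home
; layer 1
G0 Z4.000
G0 X28.000 Y14.000
G1 X25.326 Y22.229
G1 X18.326 Y27.315
G1 X9.674 Y27.315
G1 X2.674 Y22.229
G1 X0.000 Y14.000
G1 X2.674 Y5.771
G1 X9.674 Y0.685
G1 X18.326 Y0.685
G1 X25.326 Y5.771
G1 X28.000 Y14.000
; layer 2
G0 Z8.000
G0 X28.000 Y14.000
G1 X25.326 Y22.229
G1 X18.326 Y27.315
G1 X9.674 Y27.315
G1 X2.674 Y22.229
G1 X0.000 Y14.000
G1 X2.674 Y5.771
G1 X9.674 Y0.685
G1 X18.326 Y0.685
G1 X25.326 Y5.771
G1 X28.000 Y14.000
; layer 3
G0 Z12.000
G0 X28.000 Y14.000
G1 X25.326 Y22.229
G1 X18.326 Y27.315
G1 X9.674 Y27.315
G1 X2.674 Y22.229
G1 X0.000 Y14.000
G1 X2.674 Y5.771
G1 X9.674 Y0.685
G1 X18.326 Y0.685
G1 X25.326 Y5.771
G1 X28.000 Y14.000
; layer 4
G0 Z16.000
G0 X28.000 Y14.000
G1 X25.326 Y22.229
G1 X18.326 Y27.315
G1 X9.674 Y27.315
G1 X2.674 Y22.229
G1 X0.000 Y14.000
G1 X2.674 Y5.771
G1 X9.674 Y0.685
G1 X18.326 Y0.685
G1 X25.326 Y5.771
G1 X28.000 Y14.000
; layer 5
G0 Z20.000
G0 X28.000 Y14.000
G1 X25.326 Y22.229
G1 X18.326 Y27.315
G1 X9.674 Y27.315
G1 X2.674 Y22.229
G1 X0.000 Y14.000
G1 X2.674 Y5.771
G1 X9.674 Y0.685
G1 X18.326 Y0.685
G1 X25.326 Y5.771
G1 X28.000 Y14.000
; layer 6
G0 Z24.000
G0 X28.000 Y14.000
G1 X25.326 Y22.229
G1 X18.326 Y27.315
G1 X9.674 Y27.315
G1 X2.674 Y22.229
G1 X0.000 Y14.000
G1 X2.674 Y5.771
G1 X9.674 Y0.685
G1 X18.326 Y0.685
G1 X25.326 Y5.771
G1 X28.000 Y14.000
M2 ; end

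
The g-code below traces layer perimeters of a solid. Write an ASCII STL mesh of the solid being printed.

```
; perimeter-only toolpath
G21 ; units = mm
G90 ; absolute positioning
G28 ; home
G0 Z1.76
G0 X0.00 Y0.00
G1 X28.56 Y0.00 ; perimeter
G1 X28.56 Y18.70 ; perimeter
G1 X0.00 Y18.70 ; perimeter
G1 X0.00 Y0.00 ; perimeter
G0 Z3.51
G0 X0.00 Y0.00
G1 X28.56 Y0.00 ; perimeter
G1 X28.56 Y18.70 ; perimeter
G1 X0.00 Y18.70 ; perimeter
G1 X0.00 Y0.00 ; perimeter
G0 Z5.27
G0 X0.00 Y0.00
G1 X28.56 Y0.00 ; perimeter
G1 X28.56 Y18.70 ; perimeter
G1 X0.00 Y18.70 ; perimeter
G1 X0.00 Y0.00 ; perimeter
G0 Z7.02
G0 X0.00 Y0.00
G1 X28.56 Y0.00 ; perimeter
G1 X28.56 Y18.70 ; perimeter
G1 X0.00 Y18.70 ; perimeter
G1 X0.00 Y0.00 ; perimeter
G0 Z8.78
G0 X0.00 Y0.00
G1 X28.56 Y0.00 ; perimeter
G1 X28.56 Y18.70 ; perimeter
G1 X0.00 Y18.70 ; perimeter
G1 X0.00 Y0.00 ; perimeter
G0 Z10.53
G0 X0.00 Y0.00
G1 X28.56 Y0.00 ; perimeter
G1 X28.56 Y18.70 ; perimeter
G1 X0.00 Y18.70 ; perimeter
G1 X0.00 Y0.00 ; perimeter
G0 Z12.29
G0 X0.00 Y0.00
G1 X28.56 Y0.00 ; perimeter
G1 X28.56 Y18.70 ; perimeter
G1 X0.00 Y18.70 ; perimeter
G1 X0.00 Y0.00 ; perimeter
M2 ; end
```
solid part
  facet normal 0.0000 0.0000 -1.0000
    outer loop
      vertex 28.56 18.70 0.00
      vertex 28.56 0.00 0.00
      vertex 0.00 0.00 0.00
    endloop
  endfacet
  facet normal 0.0000 0.0000 -1.0000
    outer loop
      vertex 0.00 18.70 0.00
      vertex 28.56 18.70 0.00
      vertex 0.00 0.00 0.00
    endloop
  endfacet
  facet normal 0.0000 0.0000 1.0000
    outer loop
      vertex 0.00 0.00 12.29
      vertex 28.56 0.00 12.29
      vertex 28.56 18.70 12.29
    endloop
  endfacet
  facet normal 0.0000 0.0000 1.0000
    outer loop
      vertex 0.00 0.00 12.29
      vertex 28.56 18.70 12.29
      vertex 0.00 18.70 12.29
    endloop
  endfacet
  facet normal 0.0000 -1.0000 0.0000
    outer loop
      vertex 0.00 0.00 0.00
      vertex 28.56 0.00 0.00
      vertex 28.56 0.00 12.29
    endloop
  endfacet
  facet normal 0.0000 -1.0000 0.0000
    outer loop
      vertex 0.00 0.00 0.00
      vertex 28.56 0.00 12.29
      vertex 0.00 0.00 12.29
    endloop
  endfacet
  facet normal 0.0000 1.0000 0.0000
    outer loop
      vertex 28.56 18.70 12.29
      vertex 28.56 18.70 0.00
      vertex 0.00 18.70 0.00
    endloop
  endfacet
  facet normal 0.0000 1.0000 0.0000
    outer loop
      vertex 0.00 18.70 12.29
      vertex 28.56 18.70 12.29
      vertex 0.00 18.70 0.00
    endloop
  endfacet
  facet normal -1.0000 0.0000 0.0000
    outer loop
      vertex 0.00 18.70 12.29
      vertex 0.00 18.70 0.00
      vertex 0.00 0.00 0.00
    endloop
  endfacet
  facet normal -1.0000 0.0000 0.0000
    outer loop
      vertex 0.00 0.00 12.29
      vertex 0.00 18.70 12.29
      vertex 0.00 0.00 0.00
    endloop
  endfacet
  facet normal 1.0000 0.0000 0.0000
    outer loop
      vertex 28.56 0.00 0.00
      vertex 28.56 18.70 0.00
      vertex 28.56 18.70 12.29
    endloop
  endfacet
  facet normal 1.0000 0.0000 0.0000
    outer loop
      vertex 28.56 0.00 0.00
      vertex 28.56 18.70 12.29
      vertex 28.56 0.00 12.29
    endloop
  endfacet
endsolid part

The G0 Z moves step by Δz≈1.76 mm. Every layer's G1 loop is the same polygon, so the solid is a straight extrusion of it from z=0 to z≈12.3. Closing with flat bottom and top caps and triangulating gives 12 facets — a rectangular box, roughly 28.6 × 18.7 mm footprint and 12.3 mm tall.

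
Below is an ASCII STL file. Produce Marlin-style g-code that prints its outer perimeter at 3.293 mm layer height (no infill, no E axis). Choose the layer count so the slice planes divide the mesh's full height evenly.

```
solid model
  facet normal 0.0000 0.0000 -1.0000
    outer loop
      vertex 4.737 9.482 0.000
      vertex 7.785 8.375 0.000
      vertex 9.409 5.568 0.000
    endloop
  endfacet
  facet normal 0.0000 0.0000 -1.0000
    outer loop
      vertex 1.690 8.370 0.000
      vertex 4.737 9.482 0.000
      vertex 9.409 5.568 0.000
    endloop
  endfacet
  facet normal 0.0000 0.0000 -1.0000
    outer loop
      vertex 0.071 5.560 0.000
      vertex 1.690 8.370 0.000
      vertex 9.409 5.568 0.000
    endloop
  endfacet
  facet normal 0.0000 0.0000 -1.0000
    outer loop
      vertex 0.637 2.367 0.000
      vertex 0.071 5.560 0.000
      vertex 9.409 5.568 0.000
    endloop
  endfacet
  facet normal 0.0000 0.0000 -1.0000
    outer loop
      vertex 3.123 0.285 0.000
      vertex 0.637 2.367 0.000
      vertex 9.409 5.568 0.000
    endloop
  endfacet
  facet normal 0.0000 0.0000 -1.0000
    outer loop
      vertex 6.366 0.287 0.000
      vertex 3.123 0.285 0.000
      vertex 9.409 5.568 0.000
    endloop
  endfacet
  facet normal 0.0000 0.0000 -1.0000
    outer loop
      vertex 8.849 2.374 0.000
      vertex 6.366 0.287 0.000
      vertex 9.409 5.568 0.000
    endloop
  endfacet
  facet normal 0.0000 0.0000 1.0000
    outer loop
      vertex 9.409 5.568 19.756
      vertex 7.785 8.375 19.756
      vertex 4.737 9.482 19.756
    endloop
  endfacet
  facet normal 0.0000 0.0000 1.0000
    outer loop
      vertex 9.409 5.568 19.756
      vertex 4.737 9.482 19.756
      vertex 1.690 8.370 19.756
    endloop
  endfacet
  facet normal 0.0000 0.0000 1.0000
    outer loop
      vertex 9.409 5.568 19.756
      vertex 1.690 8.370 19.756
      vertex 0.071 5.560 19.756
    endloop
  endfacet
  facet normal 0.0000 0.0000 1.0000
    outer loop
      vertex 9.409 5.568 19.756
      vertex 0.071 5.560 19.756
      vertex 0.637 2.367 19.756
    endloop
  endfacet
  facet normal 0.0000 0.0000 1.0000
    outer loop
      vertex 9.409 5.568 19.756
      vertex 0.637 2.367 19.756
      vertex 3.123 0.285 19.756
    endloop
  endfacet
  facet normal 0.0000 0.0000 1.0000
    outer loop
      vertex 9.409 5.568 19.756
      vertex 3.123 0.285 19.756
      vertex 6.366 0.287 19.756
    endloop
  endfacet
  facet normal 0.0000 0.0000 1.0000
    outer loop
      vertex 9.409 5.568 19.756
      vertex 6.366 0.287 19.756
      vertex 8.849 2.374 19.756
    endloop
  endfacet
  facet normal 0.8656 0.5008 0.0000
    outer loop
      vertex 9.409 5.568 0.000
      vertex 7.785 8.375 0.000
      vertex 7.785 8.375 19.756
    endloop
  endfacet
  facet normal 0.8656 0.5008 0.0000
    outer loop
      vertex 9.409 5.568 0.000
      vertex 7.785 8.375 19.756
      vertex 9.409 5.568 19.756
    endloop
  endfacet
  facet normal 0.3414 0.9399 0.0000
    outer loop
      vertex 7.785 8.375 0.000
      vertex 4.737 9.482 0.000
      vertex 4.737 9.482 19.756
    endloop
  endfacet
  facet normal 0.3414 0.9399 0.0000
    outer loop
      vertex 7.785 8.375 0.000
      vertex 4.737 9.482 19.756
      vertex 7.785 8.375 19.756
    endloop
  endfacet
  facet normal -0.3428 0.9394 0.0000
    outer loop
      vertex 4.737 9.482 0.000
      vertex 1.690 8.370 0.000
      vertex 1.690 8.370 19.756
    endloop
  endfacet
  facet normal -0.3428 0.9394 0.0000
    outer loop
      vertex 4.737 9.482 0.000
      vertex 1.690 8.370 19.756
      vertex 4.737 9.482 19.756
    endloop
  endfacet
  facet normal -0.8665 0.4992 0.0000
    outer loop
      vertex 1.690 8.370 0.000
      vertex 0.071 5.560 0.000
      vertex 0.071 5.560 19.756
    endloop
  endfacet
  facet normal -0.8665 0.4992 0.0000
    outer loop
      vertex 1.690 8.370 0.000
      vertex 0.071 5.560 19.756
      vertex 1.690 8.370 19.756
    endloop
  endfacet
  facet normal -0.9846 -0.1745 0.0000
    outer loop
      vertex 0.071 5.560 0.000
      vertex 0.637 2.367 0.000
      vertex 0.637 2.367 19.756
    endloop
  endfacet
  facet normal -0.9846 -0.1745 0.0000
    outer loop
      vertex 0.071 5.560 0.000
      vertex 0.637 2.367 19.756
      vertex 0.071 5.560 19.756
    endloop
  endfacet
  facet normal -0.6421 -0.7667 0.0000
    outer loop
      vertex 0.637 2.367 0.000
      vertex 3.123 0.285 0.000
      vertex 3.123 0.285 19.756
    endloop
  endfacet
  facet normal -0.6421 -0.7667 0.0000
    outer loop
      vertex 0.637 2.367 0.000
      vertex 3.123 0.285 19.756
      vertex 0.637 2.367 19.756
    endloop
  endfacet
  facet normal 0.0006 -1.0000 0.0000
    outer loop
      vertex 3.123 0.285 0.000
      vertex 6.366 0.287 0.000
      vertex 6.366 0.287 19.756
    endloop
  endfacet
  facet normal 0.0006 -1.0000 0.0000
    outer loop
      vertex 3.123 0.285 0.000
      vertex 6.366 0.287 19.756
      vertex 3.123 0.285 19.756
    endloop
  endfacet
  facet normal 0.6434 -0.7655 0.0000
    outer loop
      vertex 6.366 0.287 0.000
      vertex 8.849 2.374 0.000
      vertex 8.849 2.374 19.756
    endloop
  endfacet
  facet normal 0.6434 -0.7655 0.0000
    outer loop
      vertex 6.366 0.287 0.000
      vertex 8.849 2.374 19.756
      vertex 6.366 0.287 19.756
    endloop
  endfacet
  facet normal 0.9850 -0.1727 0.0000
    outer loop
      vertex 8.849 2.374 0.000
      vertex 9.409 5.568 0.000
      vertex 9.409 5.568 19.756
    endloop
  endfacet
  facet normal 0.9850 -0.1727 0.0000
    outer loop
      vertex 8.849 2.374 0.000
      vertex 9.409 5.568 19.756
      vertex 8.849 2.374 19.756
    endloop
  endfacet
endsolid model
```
; perimeter-only toolpath
G21 ; units = mm
G90 ; absolute positioning
G28 ; home
; layer 1
G0 Z3.293
G0 X9.409 Y5.568
G1 X7.785 Y8.375
G1 X4.737 Y9.482
G1 X1.690 Y8.370
G1 X0.071 Y5.560
G1 X0.637 Y2.367
G1 X3.123 Y0.285
G1 X6.366 Y0.287
G1 X8.849 Y2.374
G1 X9.409 Y5.568
; layer 2
G0 Z6.585
G0 X9.409 Y5.568
G1 X7.785 Y8.375
G1 X4.737 Y9.482
G1 X1.690 Y8.370
G1 X0.071 Y5.560
G1 X0.637 Y2.367
G1 X3.123 Y0.285
G1 X6.366 Y0.287
G1 X8.849 Y2.374
G1 X9.409 Y5.568
; layer 3
G0 Z9.878
G0 X9.409 Y5.568
G1 X7.785 Y8.375
G1 X4.737 Y9.482
G1 X1.690 Y8.370
G1 X0.071 Y5.560
G1 X0.637 Y2.367
G1 X3.123 Y0.285
G1 X6.366 Y0.287
G1 X8.849 Y2.374
G1 X9.409 Y5.568
; layer 4
G0 Z13.171
G0 X9.409 Y5.568
G1 X7.785 Y8.375
G1 X4.737 Y9.482
G1 X1.690 Y8.370
G1 X0.071 Y5.560
G1 X0.637 Y2.367
G1 X3.123 Y0.285
G1 X6.366 Y0.287
G1 X8.849 Y2.374
G1 X9.409 Y5.568
; layer 5
G0 Z16.463
G0 X9.409 Y5.568
G1 X7.785 Y8.375
G1 X4.737 Y9.482
G1 X1.690 Y8.370
G1 X0.071 Y5.560
G1 X0.637 Y2.367
G1 X3.123 Y0.285
G1 X6.366 Y0.287
G1 X8.849 Y2.374
G1 X9.409 Y5.568
; layer 6
G0 Z19.756
G0 X9.409 Y5.568
G1 X7.785 Y8.375
G1 X4.737 Y9.482
G1 X1.690 Y8.370
G1 X0.071 Y5.560
G1 X0.637 Y2.367
G1 X3.123 Y0.285
G1 X6.366 Y0.287
G1 X8.849 Y2.374
G1 X9.409 Y5.568
M2 ; end

The solid is a regular 9-sided prism (a cylinder approximated with 9 flat sides), circumscribed radius ≈ 4.74 mm, height ≈ 19.8 mm. Slicing at Δz = 3.293 mm — 6 equal slices spanning the solid's height, so layer i sits at z = i·h/6 — gives 6 non-empty perimeters. Each is a 9-segment closed polygon; G0 lifts to the layer z and rapids to the start vertex, then G1 traces the edges.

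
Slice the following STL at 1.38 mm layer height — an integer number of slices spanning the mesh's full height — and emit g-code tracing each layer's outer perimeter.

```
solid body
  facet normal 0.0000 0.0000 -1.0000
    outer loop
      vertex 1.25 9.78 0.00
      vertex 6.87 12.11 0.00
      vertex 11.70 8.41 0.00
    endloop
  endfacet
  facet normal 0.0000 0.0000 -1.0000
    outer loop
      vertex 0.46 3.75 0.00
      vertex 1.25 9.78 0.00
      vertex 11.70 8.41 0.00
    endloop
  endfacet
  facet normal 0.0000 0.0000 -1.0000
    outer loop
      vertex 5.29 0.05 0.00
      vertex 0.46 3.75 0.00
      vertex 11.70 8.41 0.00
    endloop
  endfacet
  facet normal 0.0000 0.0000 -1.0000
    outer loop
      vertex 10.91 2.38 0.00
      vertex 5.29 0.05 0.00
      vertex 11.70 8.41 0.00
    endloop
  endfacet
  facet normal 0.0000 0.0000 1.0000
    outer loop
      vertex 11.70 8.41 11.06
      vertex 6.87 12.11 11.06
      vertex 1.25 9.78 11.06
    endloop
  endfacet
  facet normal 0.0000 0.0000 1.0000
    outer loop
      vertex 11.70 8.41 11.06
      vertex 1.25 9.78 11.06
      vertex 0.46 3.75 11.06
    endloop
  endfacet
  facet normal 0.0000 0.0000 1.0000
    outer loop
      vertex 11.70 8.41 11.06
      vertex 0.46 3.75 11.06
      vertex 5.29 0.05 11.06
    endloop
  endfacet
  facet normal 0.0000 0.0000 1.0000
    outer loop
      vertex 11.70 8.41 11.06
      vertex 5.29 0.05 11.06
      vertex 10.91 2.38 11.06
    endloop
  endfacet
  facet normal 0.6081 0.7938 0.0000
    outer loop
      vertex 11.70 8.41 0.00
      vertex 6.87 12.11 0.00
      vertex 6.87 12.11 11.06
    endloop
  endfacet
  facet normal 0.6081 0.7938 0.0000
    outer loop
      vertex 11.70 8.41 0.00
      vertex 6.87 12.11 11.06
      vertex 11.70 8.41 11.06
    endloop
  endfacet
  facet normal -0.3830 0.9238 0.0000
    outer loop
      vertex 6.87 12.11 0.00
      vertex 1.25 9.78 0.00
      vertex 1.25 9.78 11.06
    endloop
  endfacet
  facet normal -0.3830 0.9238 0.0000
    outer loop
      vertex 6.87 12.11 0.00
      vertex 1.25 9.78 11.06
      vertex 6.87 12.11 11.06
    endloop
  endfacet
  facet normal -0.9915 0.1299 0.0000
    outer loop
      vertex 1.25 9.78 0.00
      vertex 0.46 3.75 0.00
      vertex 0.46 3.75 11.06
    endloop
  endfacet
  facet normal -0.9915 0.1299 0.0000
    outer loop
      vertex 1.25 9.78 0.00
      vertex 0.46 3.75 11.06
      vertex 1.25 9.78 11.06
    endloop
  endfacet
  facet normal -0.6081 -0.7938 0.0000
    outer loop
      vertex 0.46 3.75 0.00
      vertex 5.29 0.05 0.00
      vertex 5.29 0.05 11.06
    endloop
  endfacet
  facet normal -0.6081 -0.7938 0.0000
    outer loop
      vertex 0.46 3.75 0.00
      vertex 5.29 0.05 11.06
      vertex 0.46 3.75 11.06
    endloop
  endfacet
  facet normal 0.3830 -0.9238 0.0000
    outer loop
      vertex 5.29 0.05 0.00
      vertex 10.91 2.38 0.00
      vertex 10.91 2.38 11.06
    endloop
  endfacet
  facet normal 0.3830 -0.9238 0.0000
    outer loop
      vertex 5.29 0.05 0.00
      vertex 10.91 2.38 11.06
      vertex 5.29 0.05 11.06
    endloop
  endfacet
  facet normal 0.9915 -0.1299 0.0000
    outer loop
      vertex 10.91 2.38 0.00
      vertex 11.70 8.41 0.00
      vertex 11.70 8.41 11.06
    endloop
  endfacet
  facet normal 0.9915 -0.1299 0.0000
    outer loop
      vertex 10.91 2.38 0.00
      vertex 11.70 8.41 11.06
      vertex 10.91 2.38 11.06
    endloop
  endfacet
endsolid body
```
; perimeter-only toolpath
G21 ; units = mm
G90 ; absolute positioning
G28 ; home
; layer 1
G0 Z1.38
G0 X11.70 Y8.41
G1 X6.87 Y12.11
G1 X1.25 Y9.78
G1 X0.46 Y3.75
G1 X5.29 Y0.05
G1 X10.91 Y2.38
G1 X11.70 Y8.41
; layer 2
G0 Z2.77
G0 X11.70 Y8.41
G1 X6.87 Y12.11
G1 X1.25 Y9.78
G1 X0.46 Y3.75
G1 X5.29 Y0.05
G1 X10.91 Y2.38
G1 X11.70 Y8.41
; layer 3
G0 Z4.15
G0 X11.70 Y8.41
G1 X6.87 Y12.11
G1 X1.25 Y9.78
G1 X0.46 Y3.75
G1 X5.29 Y0.05
G1 X10.91 Y2.38
G1 X11.70 Y8.41
; layer 4
G0 Z5.53
G0 X11.70 Y8.41
G1 X6.87 Y12.11
G1 X1.25 Y9.78
G1 X0.46 Y3.75
G1 X5.29 Y0.05
G1 X10.91 Y2.38
G1 X11.70 Y8.41
; layer 5
G0 Z6.91
G0 X11.70 Y8.41
G1 X6.87 Y12.11
G1 X1.25 Y9.78
G1 X0.46 Y3.75
G1 X5.29 Y0.05
G1 X10.91 Y2.38
G1 X11.70 Y8.41
; layer 6
G0 Z8.29
G0 X11.70 Y8.41
G1 X6.87 Y12.11
G1 X1.25 Y9.78
G1 X0.46 Y3.75
G1 X5.29 Y0.05
G1 X10.91 Y2.38
G1 X11.70 Y8.41
; layer 7
G0 Z9.68
G0 X11.70 Y8.41
G1 X6.87 Y12.11
G1 X1.25 Y9.78
G1 X0.46 Y3.75
G1 X5.29 Y0.05
G1 X10.91 Y2.38
G1 X11.70 Y8.41
; layer 8
G0 Z11.06
G0 X11.70 Y8.41
G1 X6.87 Y12.11
G1 X1.25 Y9.78
G1 X0.46 Y3.75
G1 X5.29 Y0.05
G1 X10.91 Y2.38
G1 X11.70 Y8.41
M2 ; end

The solid is a regular 6-sided prism (a cylinder approximated with 6 flat sides), circumscribed radius ≈ 6.08 mm, height ≈ 11.1 mm. Slicing at Δz = 1.38 mm — 8 equal slices spanning the solid's height, so layer i sits at z = i·h/8 — gives 8 non-empty perimeters. Each is a 6-segment closed polygon; G0 lifts to the layer z and rapids to the start vertex, then G1 traces the edges.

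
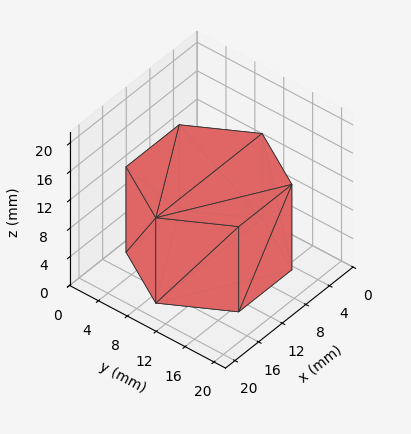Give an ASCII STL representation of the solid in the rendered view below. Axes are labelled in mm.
Reading the render: the shape is a regular 6-sided prism (a cylinder approximated with 6 flat sides), circumscribed radius ≈ 9 mm, height ≈ 12 mm (dimensions read to the nearest mm from the axis ticks). For the STL, each face is triangulated and given an outward normal.

solid part
  facet normal 0.0000 0.0000 -1.0000
    outer loop
      vertex 4.5 16.8 0.0
      vertex 13.5 16.8 0.0
      vertex 18.0 9.0 0.0
    endloop
  endfacet
  facet normal 0.0000 0.0000 -1.0000
    outer loop
      vertex 0.0 9.0 0.0
      vertex 4.5 16.8 0.0
      vertex 18.0 9.0 0.0
    endloop
  endfacet
  facet normal 0.0000 0.0000 -1.0000
    outer loop
      vertex 4.5 1.2 0.0
      vertex 0.0 9.0 0.0
      vertex 18.0 9.0 0.0
    endloop
  endfacet
  facet normal 0.0000 0.0000 -1.0000
    outer loop
      vertex 13.5 1.2 0.0
      vertex 4.5 1.2 0.0
      vertex 18.0 9.0 0.0
    endloop
  endfacet
  facet normal 0.0000 0.0000 1.0000
    outer loop
      vertex 18.0 9.0 12.0
      vertex 13.5 16.8 12.0
      vertex 4.5 16.8 12.0
    endloop
  endfacet
  facet normal 0.0000 0.0000 1.0000
    outer loop
      vertex 18.0 9.0 12.0
      vertex 4.5 16.8 12.0
      vertex 0.0 9.0 12.0
    endloop
  endfacet
  facet normal 0.0000 0.0000 1.0000
    outer loop
      vertex 18.0 9.0 12.0
      vertex 0.0 9.0 12.0
      vertex 4.5 1.2 12.0
    endloop
  endfacet
  facet normal 0.0000 0.0000 1.0000
    outer loop
      vertex 18.0 9.0 12.0
      vertex 4.5 1.2 12.0
      vertex 13.5 1.2 12.0
    endloop
  endfacet
  facet normal 0.8662 0.4997 0.0000
    outer loop
      vertex 18.0 9.0 0.0
      vertex 13.5 16.8 0.0
      vertex 13.5 16.8 12.0
    endloop
  endfacet
  facet normal 0.8662 0.4997 0.0000
    outer loop
      vertex 18.0 9.0 0.0
      vertex 13.5 16.8 12.0
      vertex 18.0 9.0 12.0
    endloop
  endfacet
  facet normal 0.0000 1.0000 0.0000
    outer loop
      vertex 13.5 16.8 0.0
      vertex 4.5 16.8 0.0
      vertex 4.5 16.8 12.0
    endloop
  endfacet
  facet normal 0.0000 1.0000 0.0000
    outer loop
      vertex 13.5 16.8 0.0
      vertex 4.5 16.8 12.0
      vertex 13.5 16.8 12.0
    endloop
  endfacet
  facet normal -0.8662 0.4997 0.0000
    outer loop
      vertex 4.5 16.8 0.0
      vertex 0.0 9.0 0.0
      vertex 0.0 9.0 12.0
    endloop
  endfacet
  facet normal -0.8662 0.4997 0.0000
    outer loop
      vertex 4.5 16.8 0.0
      vertex 0.0 9.0 12.0
      vertex 4.5 16.8 12.0
    endloop
  endfacet
  facet normal -0.8662 -0.4997 0.0000
    outer loop
      vertex 0.0 9.0 0.0
      vertex 4.5 1.2 0.0
      vertex 4.5 1.2 12.0
    endloop
  endfacet
  facet normal -0.8662 -0.4997 0.0000
    outer loop
      vertex 0.0 9.0 0.0
      vertex 4.5 1.2 12.0
      vertex 0.0 9.0 12.0
    endloop
  endfacet
  facet normal 0.0000 -1.0000 0.0000
    outer loop
      vertex 4.5 1.2 0.0
      vertex 13.5 1.2 0.0
      vertex 13.5 1.2 12.0
    endloop
  endfacet
  facet normal 0.0000 -1.0000 0.0000
    outer loop
      vertex 4.5 1.2 0.0
      vertex 13.5 1.2 12.0
      vertex 4.5 1.2 12.0
    endloop
  endfacet
  facet normal 0.8662 -0.4997 0.0000
    outer loop
      vertex 13.5 1.2 0.0
      vertex 18.0 9.0 0.0
      vertex 18.0 9.0 12.0
    endloop
  endfacet
  facet normal 0.8662 -0.4997 0.0000
    outer loop
      vertex 13.5 1.2 0.0
      vertex 18.0 9.0 12.0
      vertex 13.5 1.2 12.0
    endloop
  endfacet
endsolid part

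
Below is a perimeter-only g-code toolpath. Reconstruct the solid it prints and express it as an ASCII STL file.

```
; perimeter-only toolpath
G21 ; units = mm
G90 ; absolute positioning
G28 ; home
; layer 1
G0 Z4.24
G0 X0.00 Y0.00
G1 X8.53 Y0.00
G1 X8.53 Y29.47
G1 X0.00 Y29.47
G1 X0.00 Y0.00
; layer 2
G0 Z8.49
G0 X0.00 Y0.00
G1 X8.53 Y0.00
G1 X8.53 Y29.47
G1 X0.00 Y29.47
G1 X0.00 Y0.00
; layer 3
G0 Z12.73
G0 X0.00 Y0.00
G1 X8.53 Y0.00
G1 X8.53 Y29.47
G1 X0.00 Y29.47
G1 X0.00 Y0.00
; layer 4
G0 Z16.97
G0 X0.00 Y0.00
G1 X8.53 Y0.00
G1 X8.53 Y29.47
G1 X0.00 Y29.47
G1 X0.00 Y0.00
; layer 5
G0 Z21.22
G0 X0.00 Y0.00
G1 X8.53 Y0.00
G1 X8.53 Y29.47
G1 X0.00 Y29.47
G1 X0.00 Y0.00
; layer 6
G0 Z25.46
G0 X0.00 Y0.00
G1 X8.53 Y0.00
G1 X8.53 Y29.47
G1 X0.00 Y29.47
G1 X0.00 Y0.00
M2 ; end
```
solid part
  facet normal 0.0000 0.0000 -1.0000
    outer loop
      vertex 8.53 29.47 0.00
      vertex 8.53 0.00 0.00
      vertex 0.00 0.00 0.00
    endloop
  endfacet
  facet normal 0.0000 0.0000 -1.0000
    outer loop
      vertex 0.00 29.47 0.00
      vertex 8.53 29.47 0.00
      vertex 0.00 0.00 0.00
    endloop
  endfacet
  facet normal 0.0000 0.0000 1.0000
    outer loop
      vertex 0.00 0.00 25.46
      vertex 8.53 0.00 25.46
      vertex 8.53 29.47 25.46
    endloop
  endfacet
  facet normal 0.0000 0.0000 1.0000
    outer loop
      vertex 0.00 0.00 25.46
      vertex 8.53 29.47 25.46
      vertex 0.00 29.47 25.46
    endloop
  endfacet
  facet normal 0.0000 -1.0000 0.0000
    outer loop
      vertex 0.00 0.00 0.00
      vertex 8.53 0.00 0.00
      vertex 8.53 0.00 25.46
    endloop
  endfacet
  facet normal 0.0000 -1.0000 0.0000
    outer loop
      vertex 0.00 0.00 0.00
      vertex 8.53 0.00 25.46
      vertex 0.00 0.00 25.46
    endloop
  endfacet
  facet normal 0.0000 1.0000 0.0000
    outer loop
      vertex 8.53 29.47 25.46
      vertex 8.53 29.47 0.00
      vertex 0.00 29.47 0.00
    endloop
  endfacet
  facet normal 0.0000 1.0000 0.0000
    outer loop
      vertex 0.00 29.47 25.46
      vertex 8.53 29.47 25.46
      vertex 0.00 29.47 0.00
    endloop
  endfacet
  facet normal -1.0000 0.0000 0.0000
    outer loop
      vertex 0.00 29.47 25.46
      vertex 0.00 29.47 0.00
      vertex 0.00 0.00 0.00
    endloop
  endfacet
  facet normal -1.0000 0.0000 0.0000
    outer loop
      vertex 0.00 0.00 25.46
      vertex 0.00 29.47 25.46
      vertex 0.00 0.00 0.00
    endloop
  endfacet
  facet normal 1.0000 0.0000 0.0000
    outer loop
      vertex 8.53 0.00 0.00
      vertex 8.53 29.47 0.00
      vertex 8.53 29.47 25.46
    endloop
  endfacet
  facet normal 1.0000 0.0000 0.0000
    outer loop
      vertex 8.53 0.00 0.00
      vertex 8.53 29.47 25.46
      vertex 8.53 0.00 25.46
    endloop
  endfacet
endsolid part

The G0 Z moves step by Δz≈4.24 mm. Every layer's G1 loop is the same polygon, so the solid is a straight extrusion of it from z=0 to z≈25.5. Closing with flat bottom and top caps and triangulating gives 12 facets — a rectangular box, roughly 8.53 × 29.5 mm footprint and 25.5 mm tall.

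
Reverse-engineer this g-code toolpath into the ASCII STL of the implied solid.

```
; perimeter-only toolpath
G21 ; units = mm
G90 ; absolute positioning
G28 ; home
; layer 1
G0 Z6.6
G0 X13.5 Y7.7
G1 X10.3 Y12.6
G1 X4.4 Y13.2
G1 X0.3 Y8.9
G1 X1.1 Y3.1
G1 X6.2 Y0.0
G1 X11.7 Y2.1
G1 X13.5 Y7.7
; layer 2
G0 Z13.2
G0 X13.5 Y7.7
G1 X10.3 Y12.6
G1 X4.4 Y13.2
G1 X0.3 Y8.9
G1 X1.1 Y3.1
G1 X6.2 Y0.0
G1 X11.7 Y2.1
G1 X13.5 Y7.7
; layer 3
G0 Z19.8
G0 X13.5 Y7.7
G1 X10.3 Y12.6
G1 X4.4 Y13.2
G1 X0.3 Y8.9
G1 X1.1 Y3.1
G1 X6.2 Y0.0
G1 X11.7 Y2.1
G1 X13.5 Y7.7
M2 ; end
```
solid part
  facet normal 0.0000 0.0000 -1.0000
    outer loop
      vertex 4.4 13.2 0.0
      vertex 10.3 12.6 0.0
      vertex 13.5 7.7 0.0
    endloop
  endfacet
  facet normal 0.0000 0.0000 -1.0000
    outer loop
      vertex 0.3 8.9 0.0
      vertex 4.4 13.2 0.0
      vertex 13.5 7.7 0.0
    endloop
  endfacet
  facet normal 0.0000 0.0000 -1.0000
    outer loop
      vertex 1.1 3.1 0.0
      vertex 0.3 8.9 0.0
      vertex 13.5 7.7 0.0
    endloop
  endfacet
  facet normal 0.0000 0.0000 -1.0000
    outer loop
      vertex 6.2 0.0 0.0
      vertex 1.1 3.1 0.0
      vertex 13.5 7.7 0.0
    endloop
  endfacet
  facet normal 0.0000 0.0000 -1.0000
    outer loop
      vertex 11.7 2.1 0.0
      vertex 6.2 0.0 0.0
      vertex 13.5 7.7 0.0
    endloop
  endfacet
  facet normal 0.0000 0.0000 1.0000
    outer loop
      vertex 13.5 7.7 19.8
      vertex 10.3 12.6 19.8
      vertex 4.4 13.2 19.8
    endloop
  endfacet
  facet normal 0.0000 0.0000 1.0000
    outer loop
      vertex 13.5 7.7 19.8
      vertex 4.4 13.2 19.8
      vertex 0.3 8.9 19.8
    endloop
  endfacet
  facet normal 0.0000 0.0000 1.0000
    outer loop
      vertex 13.5 7.7 19.8
      vertex 0.3 8.9 19.8
      vertex 1.1 3.1 19.8
    endloop
  endfacet
  facet normal 0.0000 0.0000 1.0000
    outer loop
      vertex 13.5 7.7 19.8
      vertex 1.1 3.1 19.8
      vertex 6.2 0.0 19.8
    endloop
  endfacet
  facet normal 0.0000 0.0000 1.0000
    outer loop
      vertex 13.5 7.7 19.8
      vertex 6.2 0.0 19.8
      vertex 11.7 2.1 19.8
    endloop
  endfacet
  facet normal 0.8373 0.5468 0.0000
    outer loop
      vertex 13.5 7.7 0.0
      vertex 10.3 12.6 0.0
      vertex 10.3 12.6 19.8
    endloop
  endfacet
  facet normal 0.8373 0.5468 0.0000
    outer loop
      vertex 13.5 7.7 0.0
      vertex 10.3 12.6 19.8
      vertex 13.5 7.7 19.8
    endloop
  endfacet
  facet normal 0.1012 0.9949 0.0000
    outer loop
      vertex 10.3 12.6 0.0
      vertex 4.4 13.2 0.0
      vertex 4.4 13.2 19.8
    endloop
  endfacet
  facet normal 0.1012 0.9949 0.0000
    outer loop
      vertex 10.3 12.6 0.0
      vertex 4.4 13.2 19.8
      vertex 10.3 12.6 19.8
    endloop
  endfacet
  facet normal -0.7237 0.6901 0.0000
    outer loop
      vertex 4.4 13.2 0.0
      vertex 0.3 8.9 0.0
      vertex 0.3 8.9 19.8
    endloop
  endfacet
  facet normal -0.7237 0.6901 0.0000
    outer loop
      vertex 4.4 13.2 0.0
      vertex 0.3 8.9 19.8
      vertex 4.4 13.2 19.8
    endloop
  endfacet
  facet normal -0.9906 -0.1366 0.0000
    outer loop
      vertex 0.3 8.9 0.0
      vertex 1.1 3.1 0.0
      vertex 1.1 3.1 19.8
    endloop
  endfacet
  facet normal -0.9906 -0.1366 0.0000
    outer loop
      vertex 0.3 8.9 0.0
      vertex 1.1 3.1 19.8
      vertex 0.3 8.9 19.8
    endloop
  endfacet
  facet normal -0.5194 -0.8545 0.0000
    outer loop
      vertex 1.1 3.1 0.0
      vertex 6.2 0.0 0.0
      vertex 6.2 0.0 19.8
    endloop
  endfacet
  facet normal -0.5194 -0.8545 0.0000
    outer loop
      vertex 1.1 3.1 0.0
      vertex 6.2 0.0 19.8
      vertex 1.1 3.1 19.8
    endloop
  endfacet
  facet normal 0.3567 -0.9342 0.0000
    outer loop
      vertex 6.2 0.0 0.0
      vertex 11.7 2.1 0.0
      vertex 11.7 2.1 19.8
    endloop
  endfacet
  facet normal 0.3567 -0.9342 0.0000
    outer loop
      vertex 6.2 0.0 0.0
      vertex 11.7 2.1 19.8
      vertex 6.2 0.0 19.8
    endloop
  endfacet
  facet normal 0.9520 -0.3060 0.0000
    outer loop
      vertex 11.7 2.1 0.0
      vertex 13.5 7.7 0.0
      vertex 13.5 7.7 19.8
    endloop
  endfacet
  facet normal 0.9520 -0.3060 0.0000
    outer loop
      vertex 11.7 2.1 0.0
      vertex 13.5 7.7 19.8
      vertex 11.7 2.1 19.8
    endloop
  endfacet
endsolid part

The G0 Z moves step by Δz≈6.6 mm. Every layer's G1 loop is the same polygon, so the solid is a straight extrusion of it from z=0 to z≈19.8. Closing with flat bottom and top caps and triangulating gives 24 facets — a regular 7-sided prism (a cylinder approximated with 7 flat sides), circumscribed radius ≈ 6.8 mm, height ≈ 19.8 mm.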